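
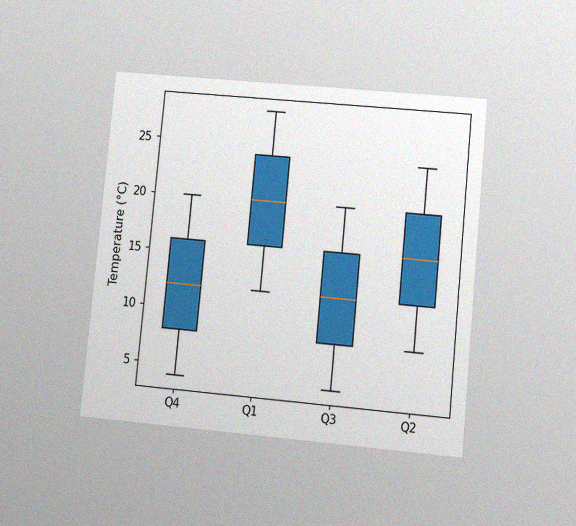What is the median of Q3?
12°C

The chart is tilted about 6° clockwise and viewed at a slight angle, with some photo noise. The median line in the Q3 box sits at 12°C.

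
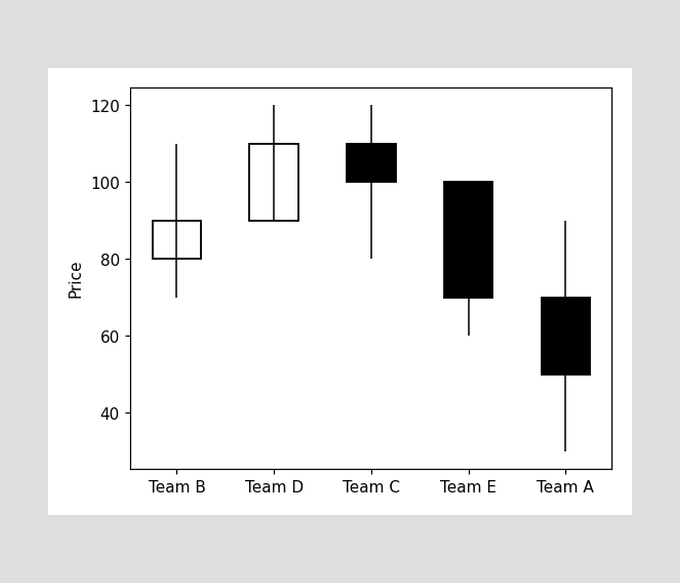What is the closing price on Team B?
The Team B candle closes at 90.

90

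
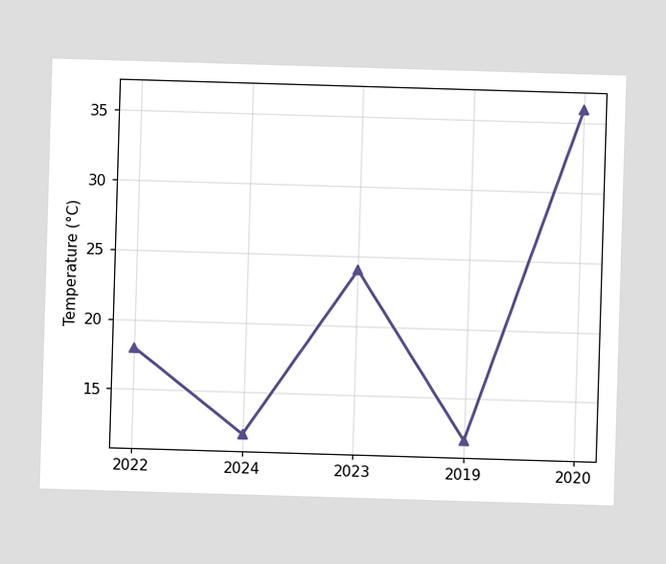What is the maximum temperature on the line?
36°C

The highest point is at 2020, and reading across to the y-axis gives 36°C.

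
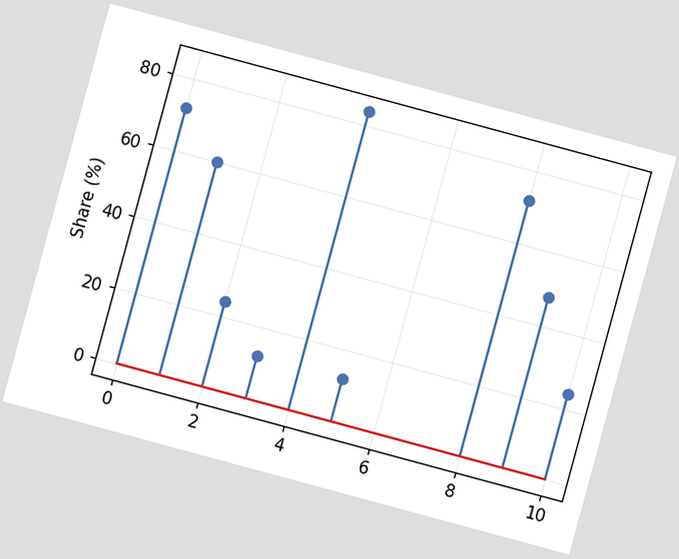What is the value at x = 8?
The chart is tilted about 15° clockwise. The stem at x=8 reaches 72%.

72%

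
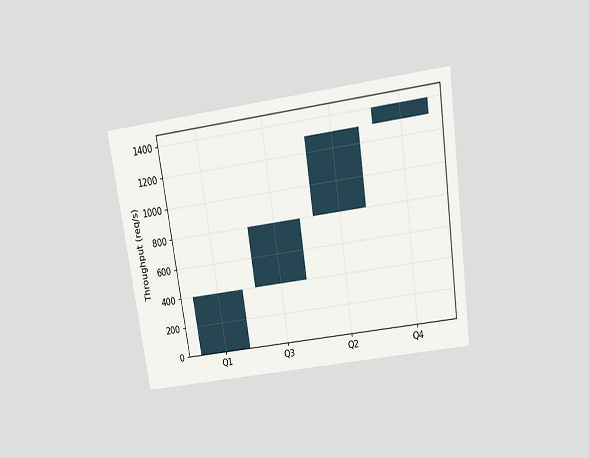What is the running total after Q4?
The chart is tilted about 8° counter-clockwise and viewed slightly from above. After Q4 the running total reaches 1400req/s.

1400req/s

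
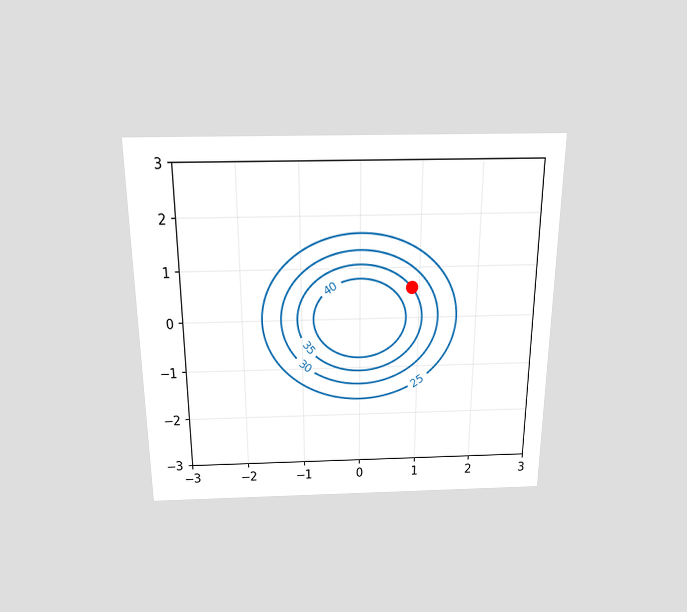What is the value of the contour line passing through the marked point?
35

The chart is viewed slightly from above. The marked point sits on the contour labelled 35.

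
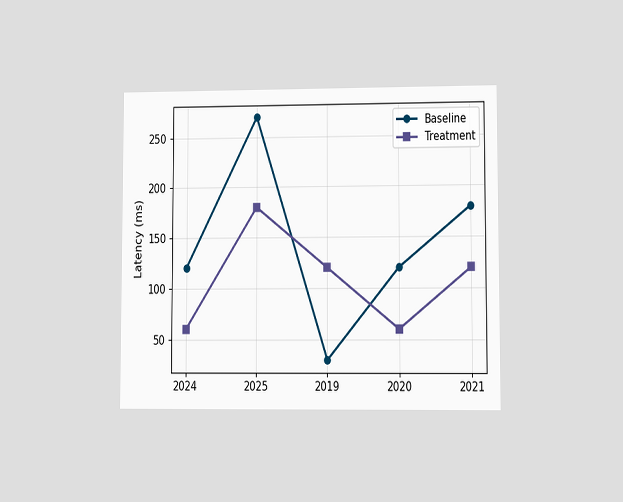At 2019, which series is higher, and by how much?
The chart is viewed at a slight angle. At 2019, Treatment sits above the other line by 90ms.

Treatment, by 90ms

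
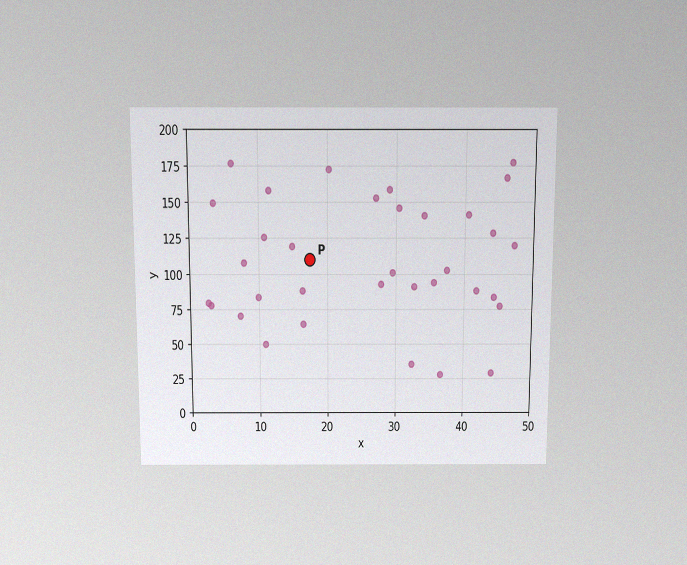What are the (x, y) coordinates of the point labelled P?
(17.5, 110)

The chart is viewed slightly from above, with some photo noise. Following the gridlines from P to each axis, P sits at (17.5, 110).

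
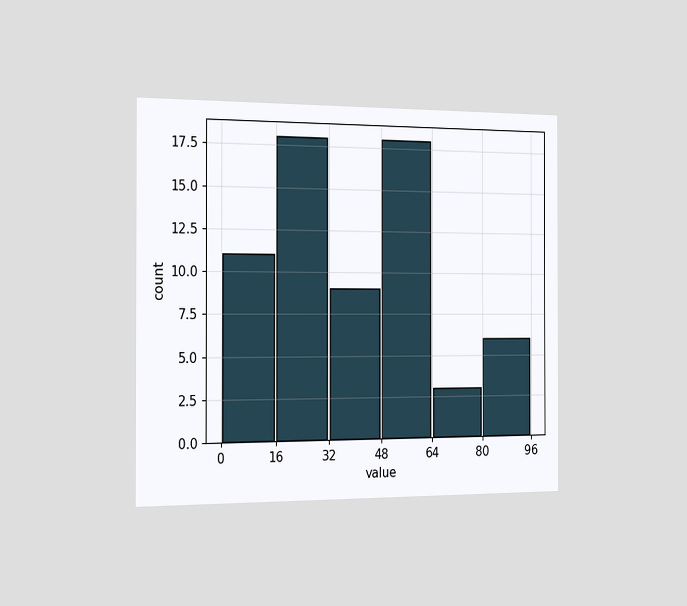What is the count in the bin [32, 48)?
9

The chart is viewed slightly from the left. The [32, 48) bin has height 9.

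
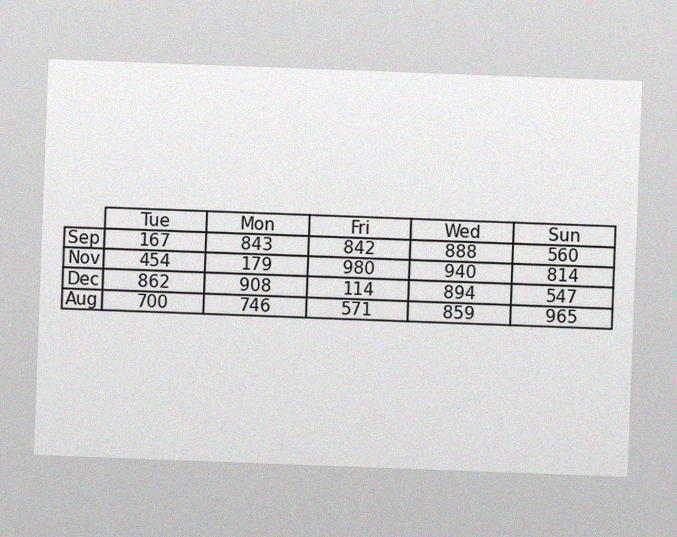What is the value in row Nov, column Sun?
The chart is tilted about 2° clockwise, with some photo noise. The (Nov, Sun) cell reads 814.

814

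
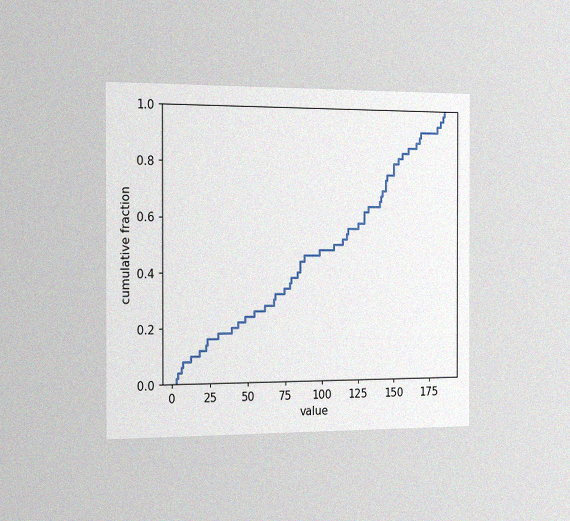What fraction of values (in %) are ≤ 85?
The chart is viewed slightly from the left, with some photo noise. At x=85 the ECDF step is at 44%.

44%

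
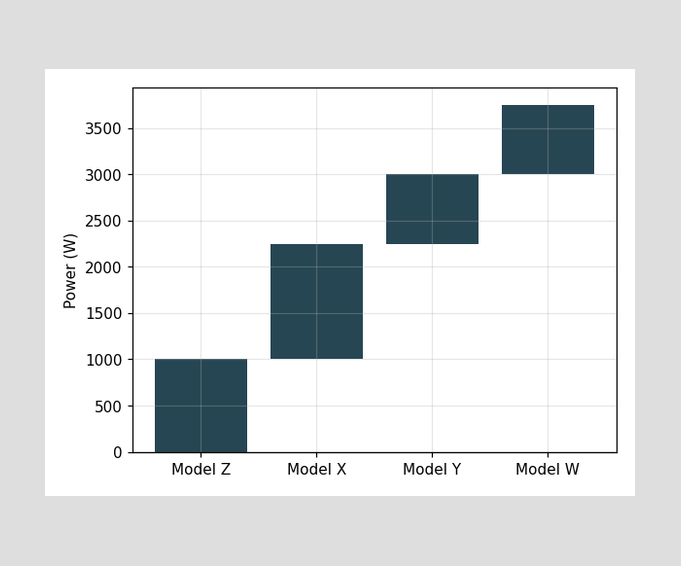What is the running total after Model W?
3750W

After Model W the running total reaches 3750W.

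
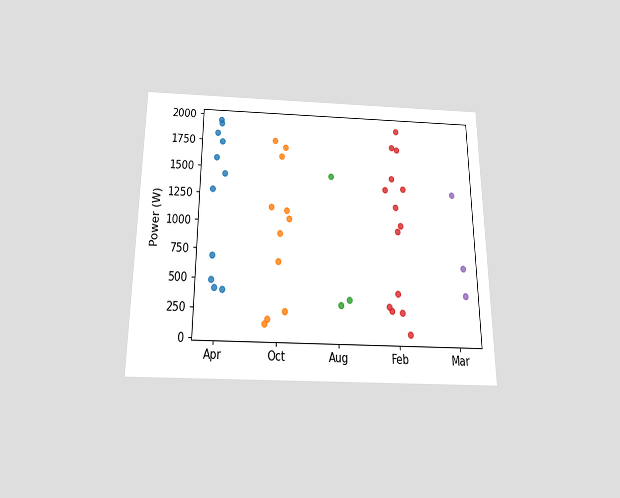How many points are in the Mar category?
The chart is viewed slightly from below. Counting the markers in the Mar column gives 3.

3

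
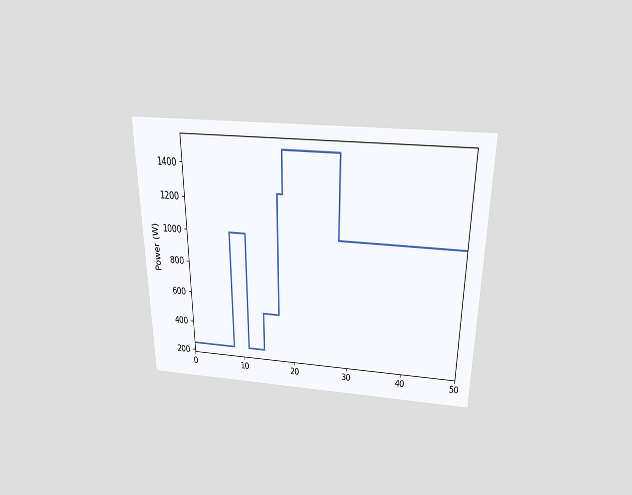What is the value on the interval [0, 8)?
250W

The chart is viewed slightly from above. On [0, 8) the step sits at 250W.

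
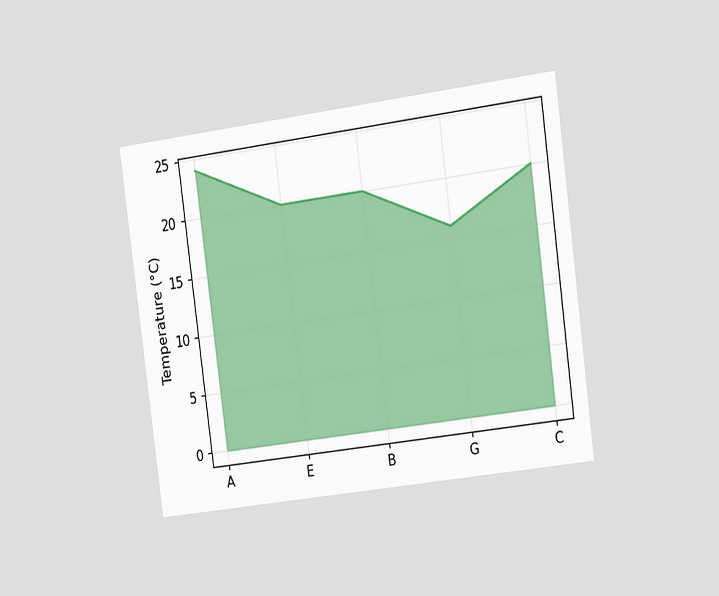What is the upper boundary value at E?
The chart is tilted about 8° counter-clockwise and viewed slightly from the right. At E the upper boundary is at 20°C.

20°C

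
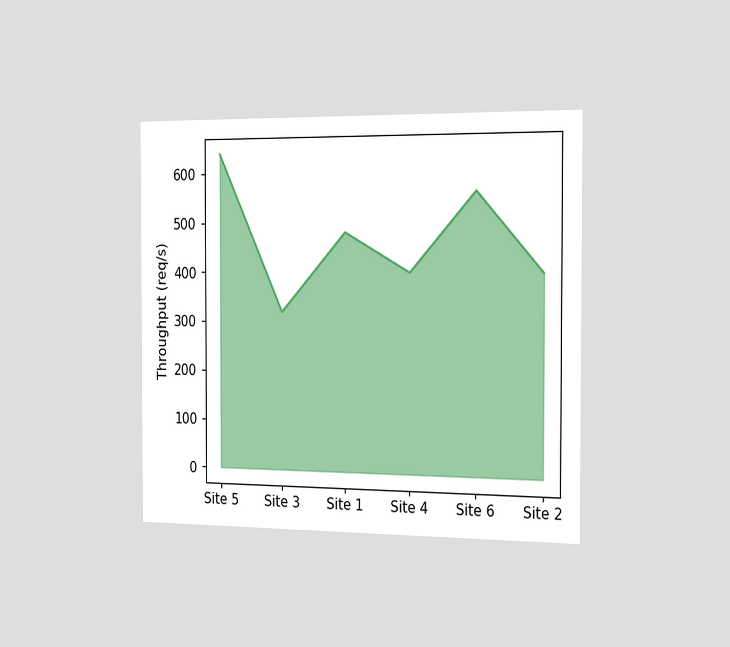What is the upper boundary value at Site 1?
480req/s

The chart is viewed slightly from the right. At Site 1 the upper boundary is at 480req/s.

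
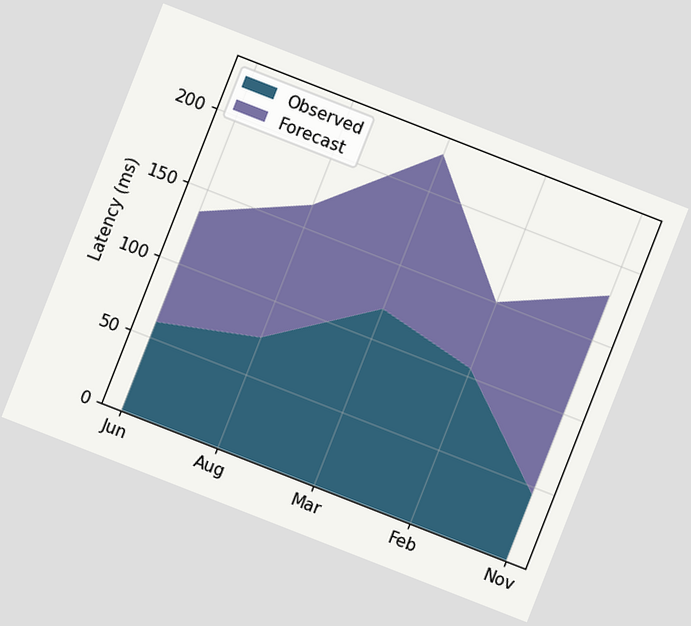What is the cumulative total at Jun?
135ms

The chart is tilted about 21° clockwise. The stacked total at Jun reaches 135ms.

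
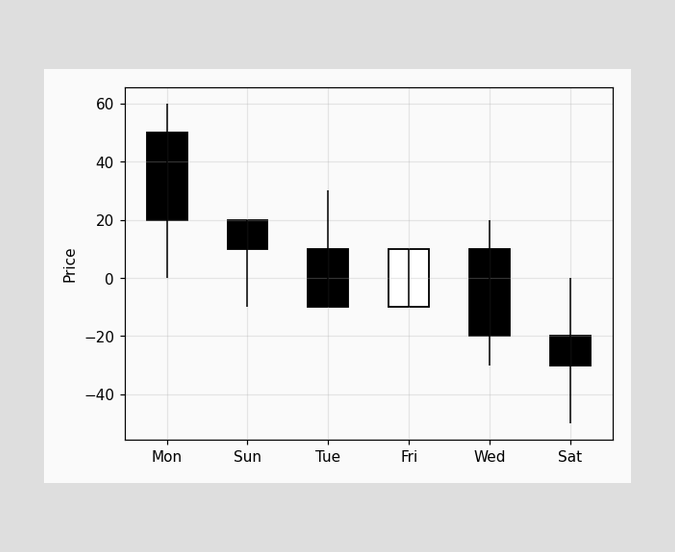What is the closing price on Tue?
-10

The Tue candle closes at -10.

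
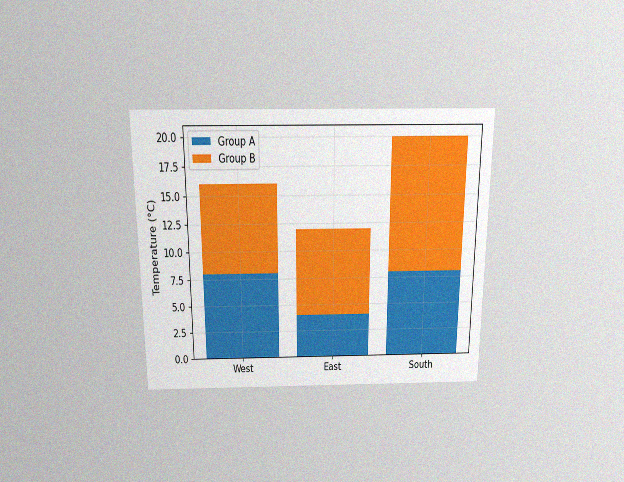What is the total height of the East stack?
12°C

The chart is viewed slightly from above, with some photo noise. The East stack's top reaches 12°C on the y-axis.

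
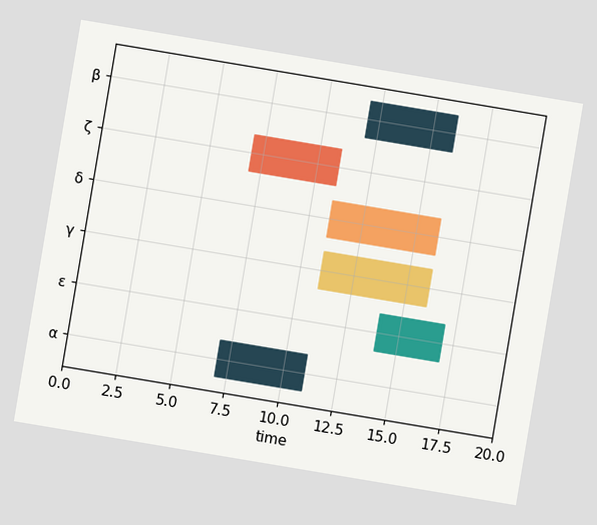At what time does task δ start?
11

The chart is tilted about 10° clockwise. The δ bar begins at t=11.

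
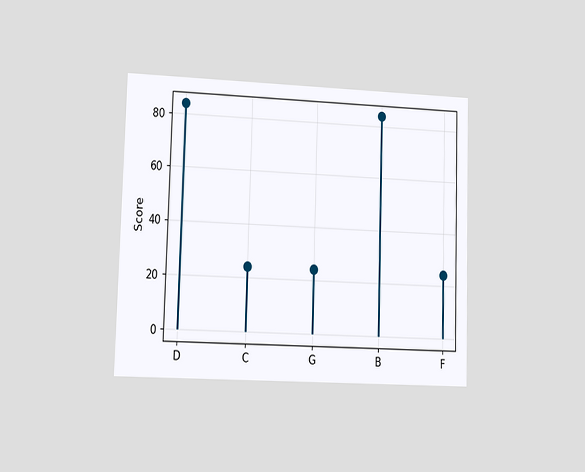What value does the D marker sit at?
84

The chart is viewed at a slight angle. The D marker sits at 84.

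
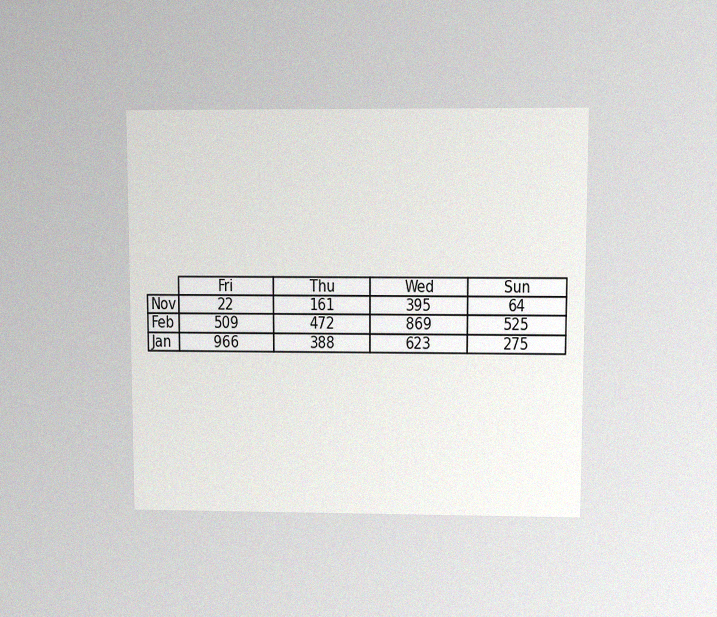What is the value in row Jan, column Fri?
The chart is viewed at a slight angle, with some photo noise. The (Jan, Fri) cell reads 966.

966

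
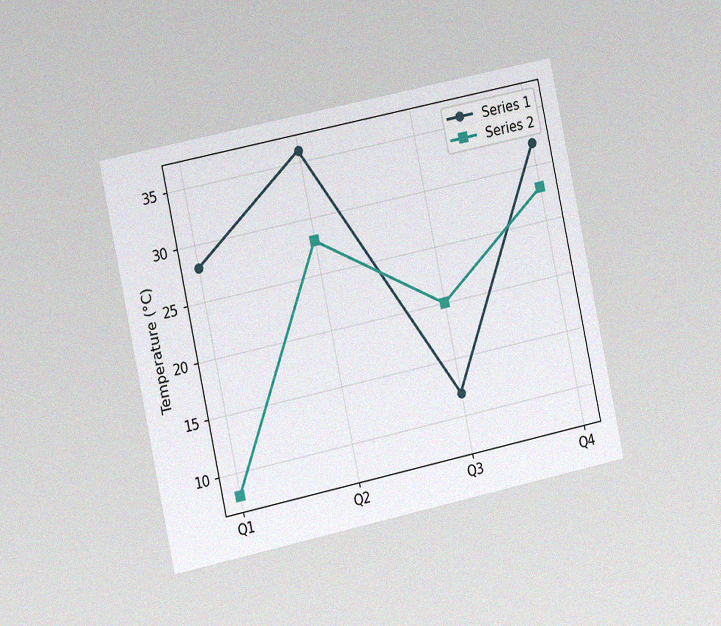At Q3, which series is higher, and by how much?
Series 2, by 8°C

The chart is tilted about 12° counter-clockwise and viewed slightly from the left, with some photo noise. At Q3, Series 2 sits above the other line by 8°C.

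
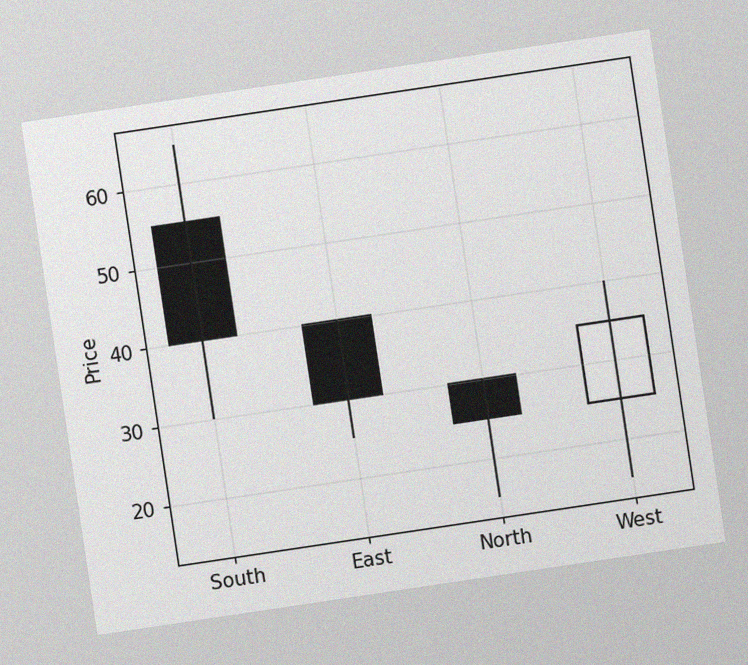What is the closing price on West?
The chart is tilted about 8° counter-clockwise, with some photo noise. The West candle closes at 35.

35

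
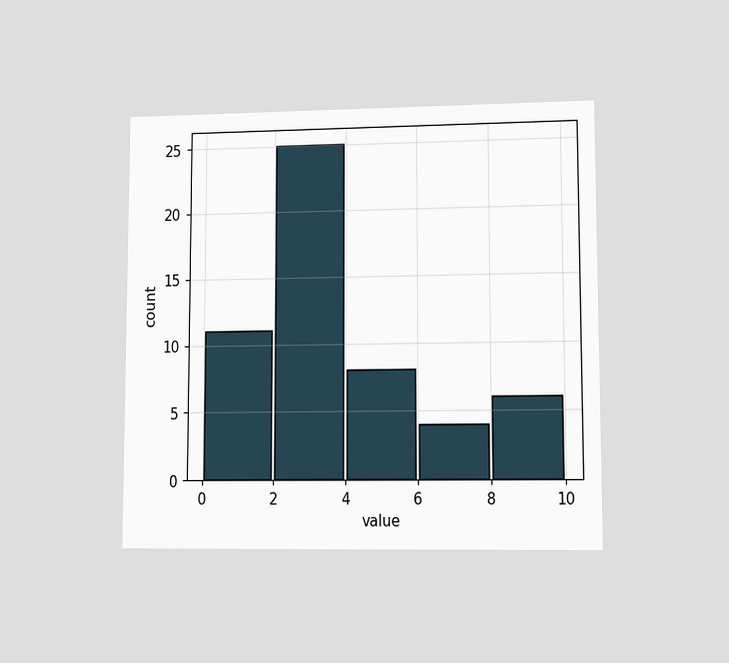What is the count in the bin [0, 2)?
The chart is viewed at a slight angle. The [0, 2) bin has height 11.

11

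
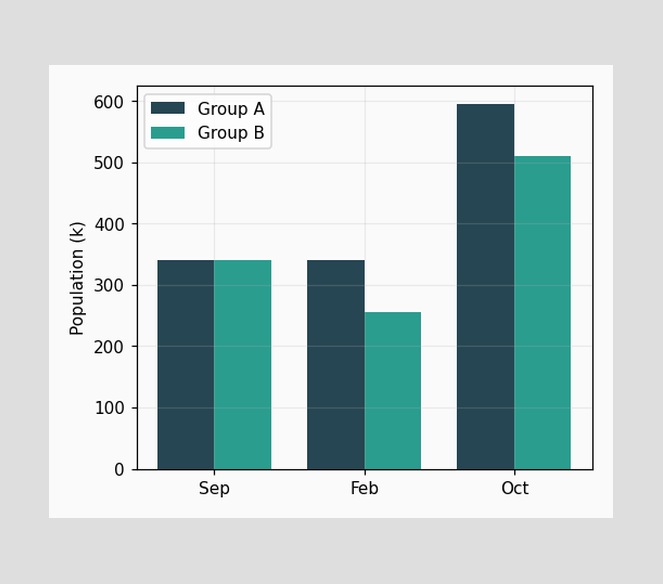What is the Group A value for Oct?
The Group A bar at Oct reaches 595k on the y-axis.

595k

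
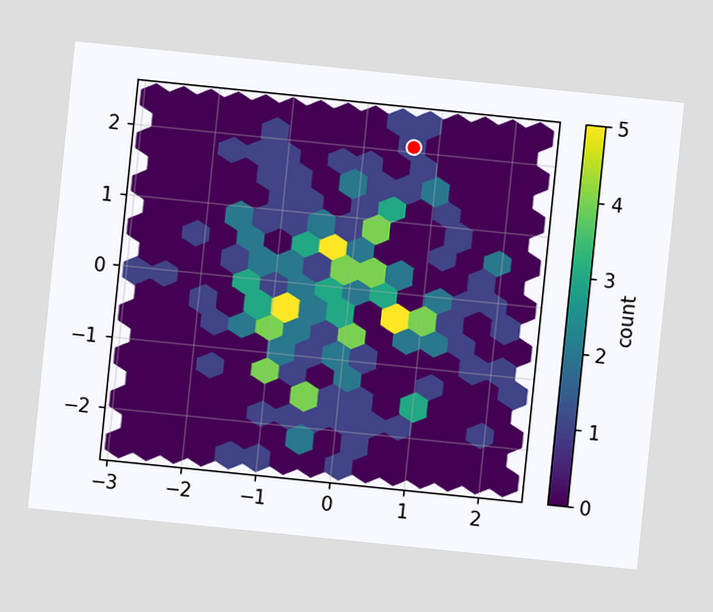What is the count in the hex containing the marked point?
1

The chart is tilted about 6° clockwise. The marked hex reads 1 on the colorbar.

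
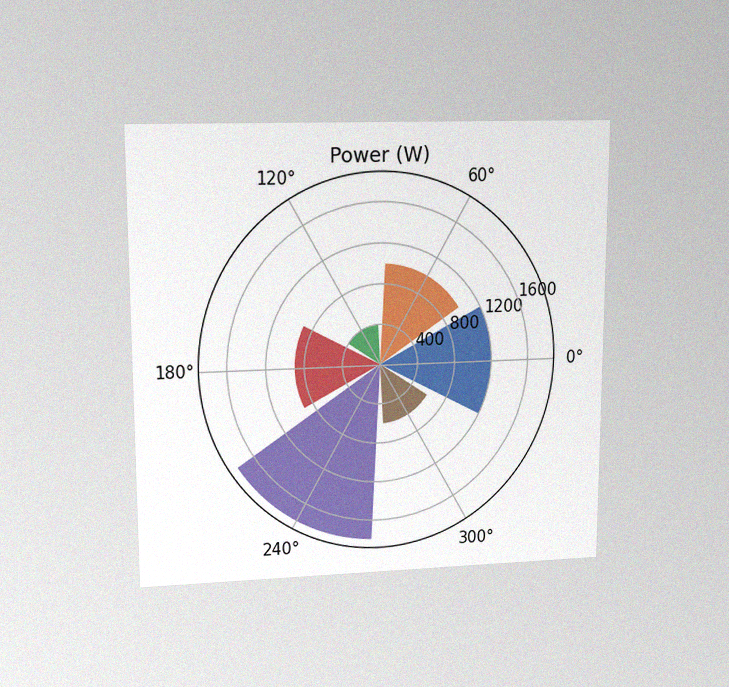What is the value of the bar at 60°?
The chart is viewed at a slight angle, with some photo noise. The bar at 60° reaches 1000W on the radial axis.

1000W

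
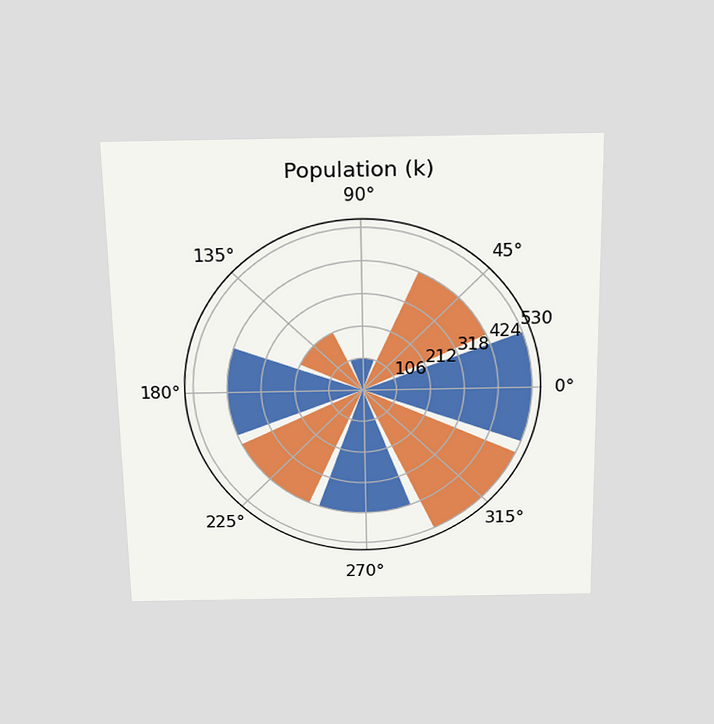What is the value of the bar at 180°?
The chart is viewed slightly from above. The bar at 180° reaches 424k on the radial axis.

424k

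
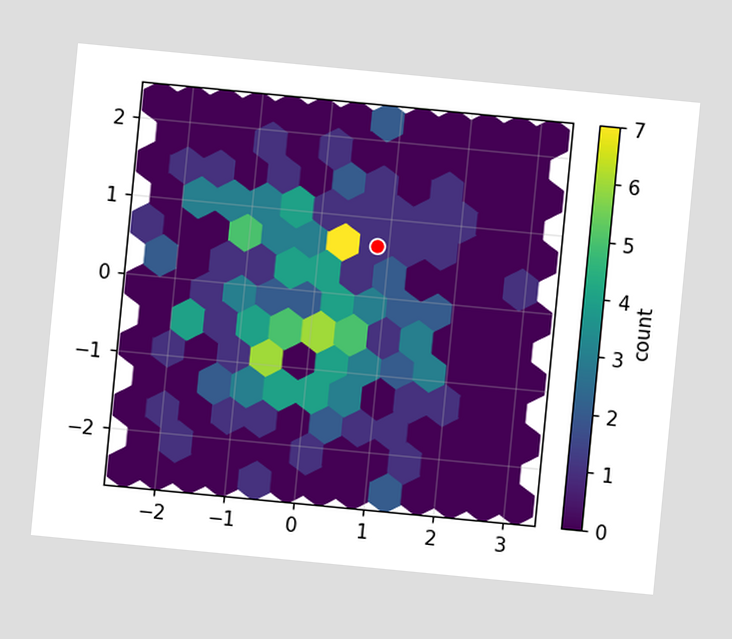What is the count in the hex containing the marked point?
The chart is tilted about 5° clockwise. The marked hex reads 1 on the colorbar.

1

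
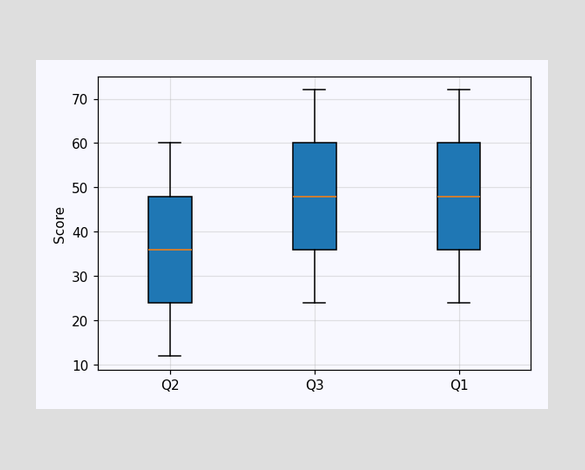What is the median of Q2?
The median line in the Q2 box sits at 36.

36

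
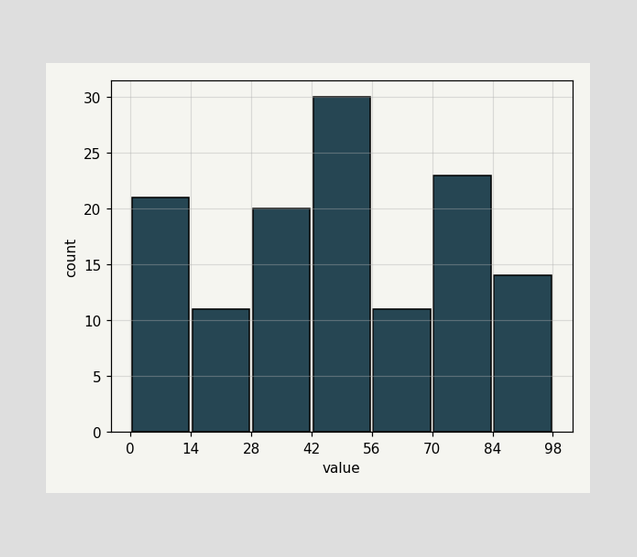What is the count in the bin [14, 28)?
11

The [14, 28) bin has height 11.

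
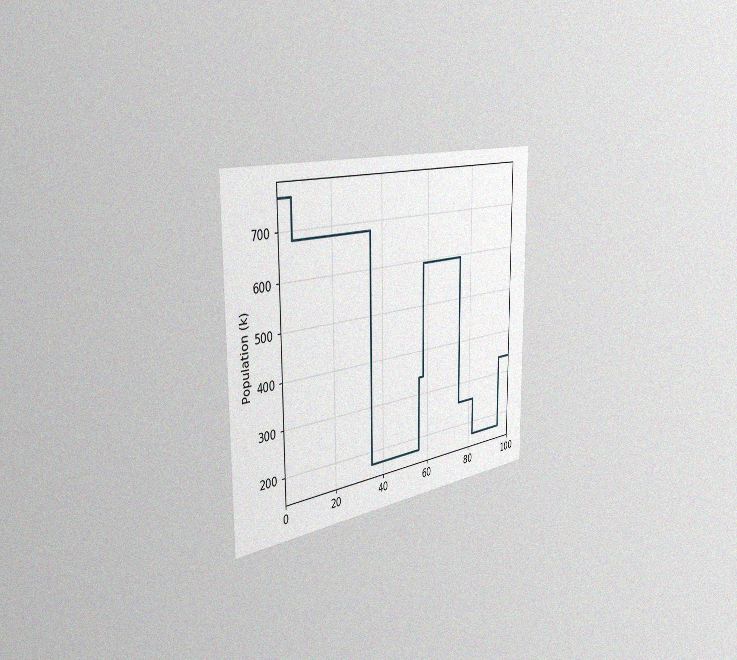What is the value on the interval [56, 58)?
340k

The chart is viewed slightly from the left, with some photo noise. On [56, 58) the step sits at 340k.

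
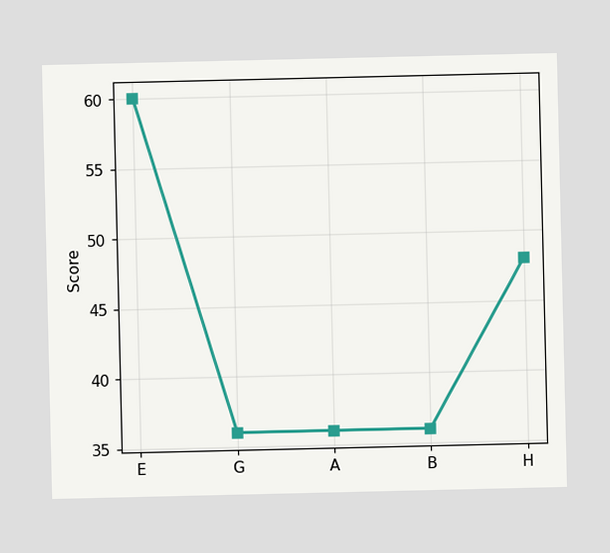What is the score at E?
At E, the line is at 60.

60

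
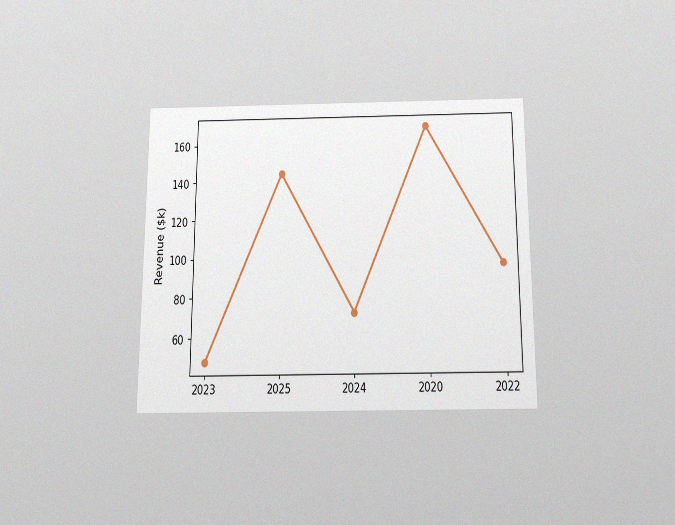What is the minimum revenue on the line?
$48k

The chart is viewed slightly from below, with some photo noise. The lowest point is at 2023, and reading across to the y-axis gives $48k.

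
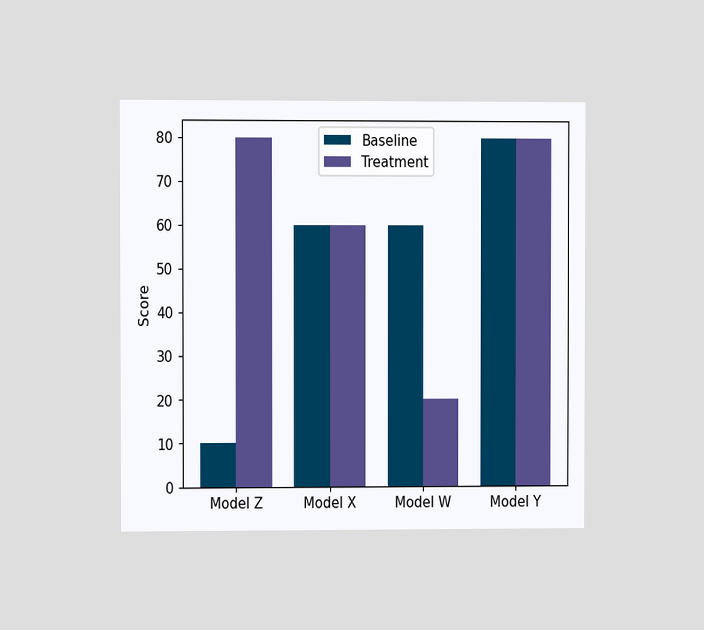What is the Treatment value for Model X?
60

The chart is viewed at a slight angle. The Treatment bar at Model X reaches 60 on the y-axis.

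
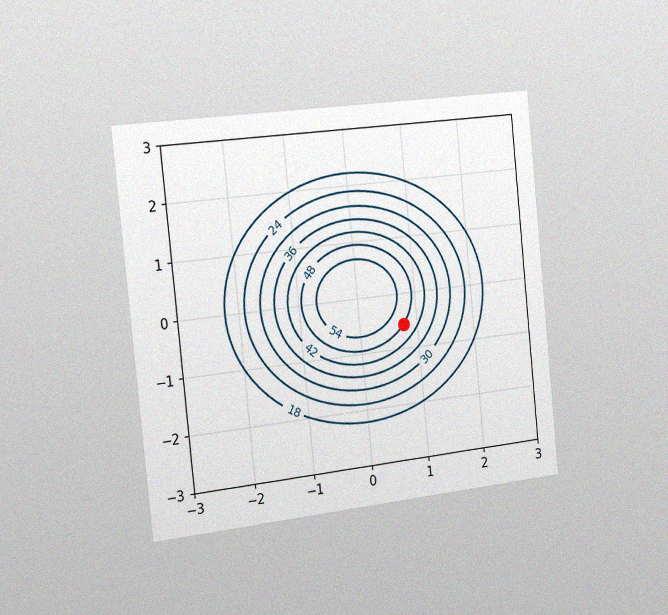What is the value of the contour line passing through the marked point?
The chart is tilted about 6° counter-clockwise and viewed slightly from the left, with some photo noise. The marked point sits on the contour labelled 48.

48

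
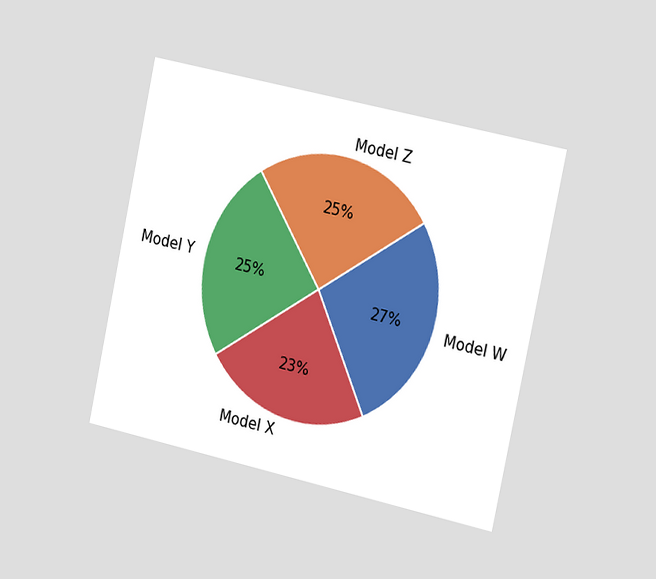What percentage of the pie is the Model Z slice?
25%

The chart is tilted about 12° clockwise and viewed slightly from the right. The Model Z slice takes up 25% of the pie.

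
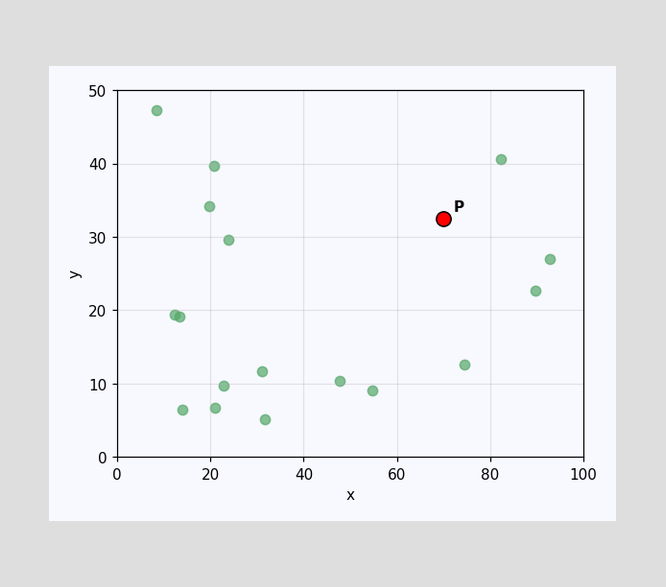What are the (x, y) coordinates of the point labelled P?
(70, 32.5)

Following the gridlines from P to each axis, P sits at (70, 32.5).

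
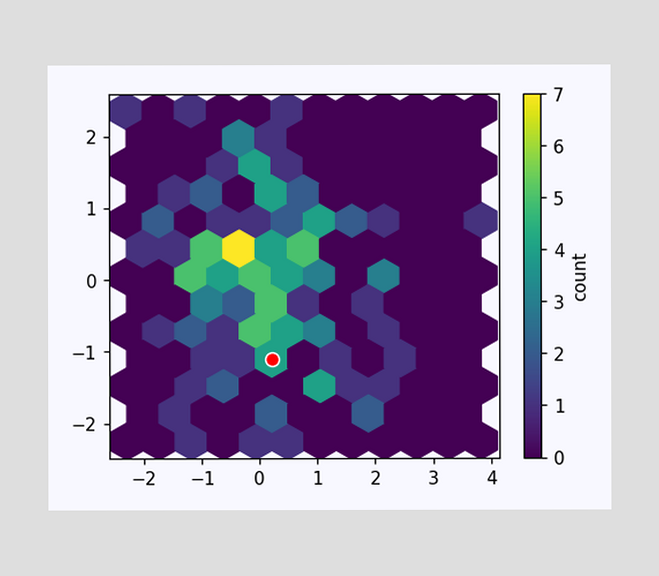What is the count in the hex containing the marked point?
4

The marked hex reads 4 on the colorbar.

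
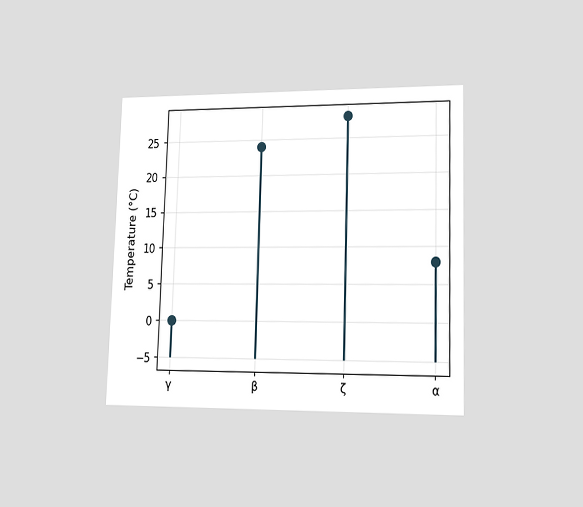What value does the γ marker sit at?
0°C

The chart is viewed slightly from the right. The γ marker sits at 0°C.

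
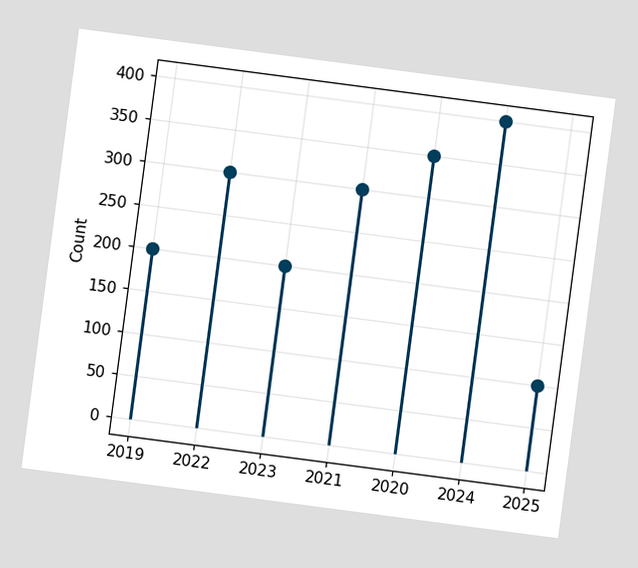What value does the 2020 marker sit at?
350

The chart is tilted about 7° clockwise. The 2020 marker sits at 350.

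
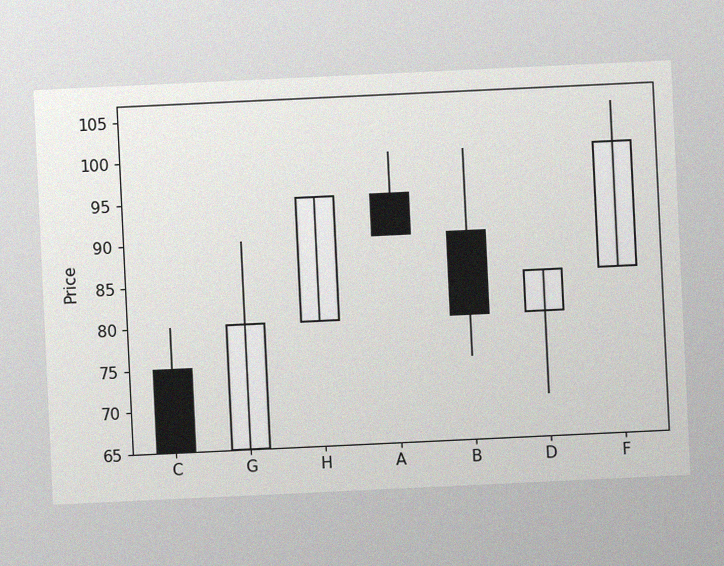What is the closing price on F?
100

The chart is tilted about 3° counter-clockwise, with some photo noise. The F candle closes at 100.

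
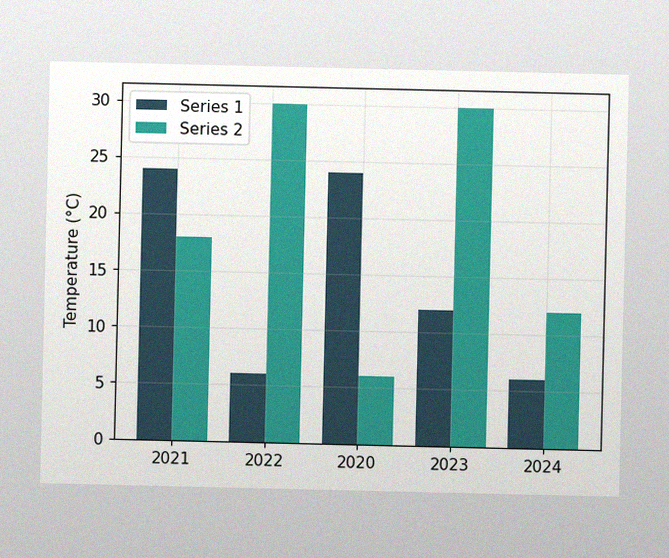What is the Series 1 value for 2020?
24°C

The image has some photo noise and uneven lighting. The Series 1 bar at 2020 reaches 24°C on the y-axis.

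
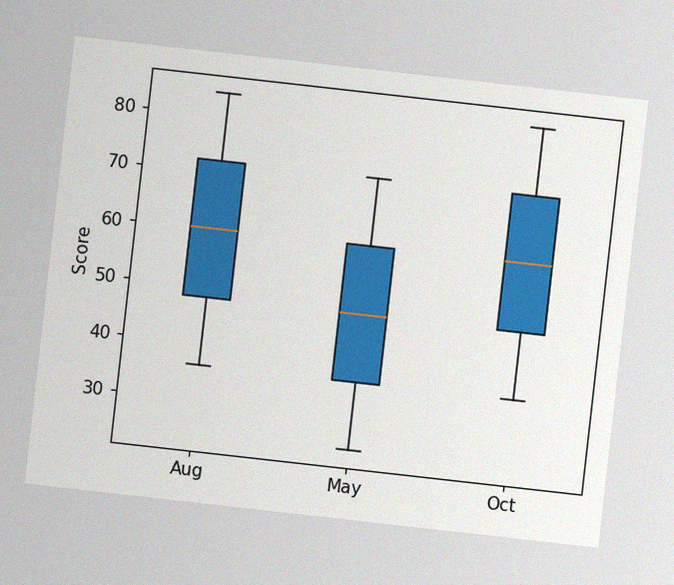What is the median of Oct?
60

The chart is tilted about 6° clockwise, with some photo noise. The median line in the Oct box sits at 60.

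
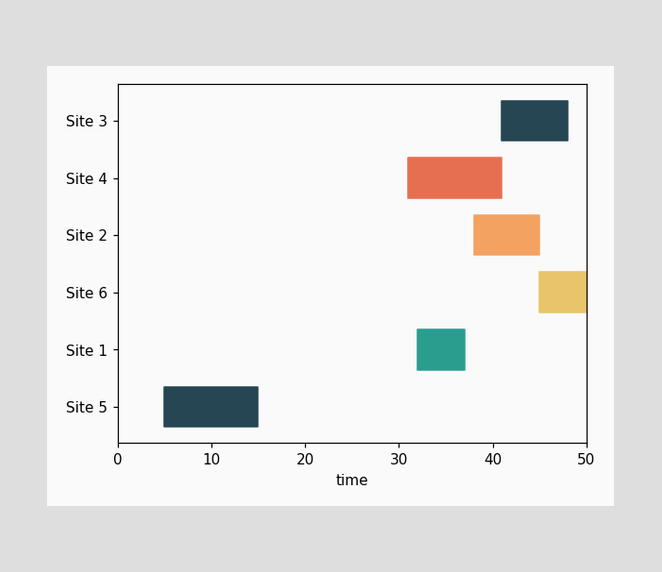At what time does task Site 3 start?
The Site 3 bar begins at t=41.

41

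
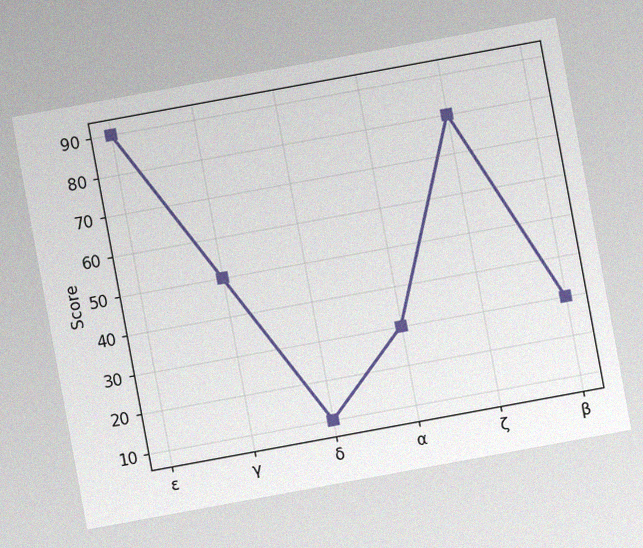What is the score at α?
30

The chart is tilted about 10° counter-clockwise, with some photo noise. At α, the line is at 30.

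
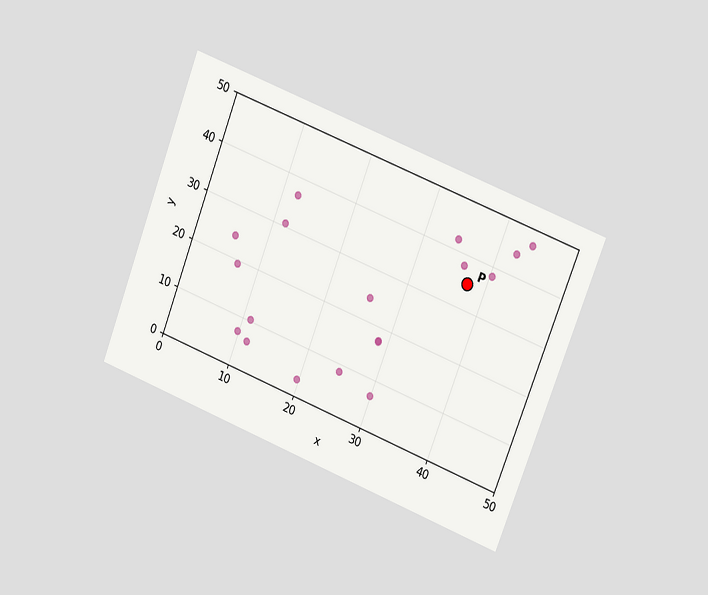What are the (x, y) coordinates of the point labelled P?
The chart is tilted about 21° clockwise and viewed at a slight angle. Following the gridlines from P to each axis, P sits at (37.5, 35).

(37.5, 35)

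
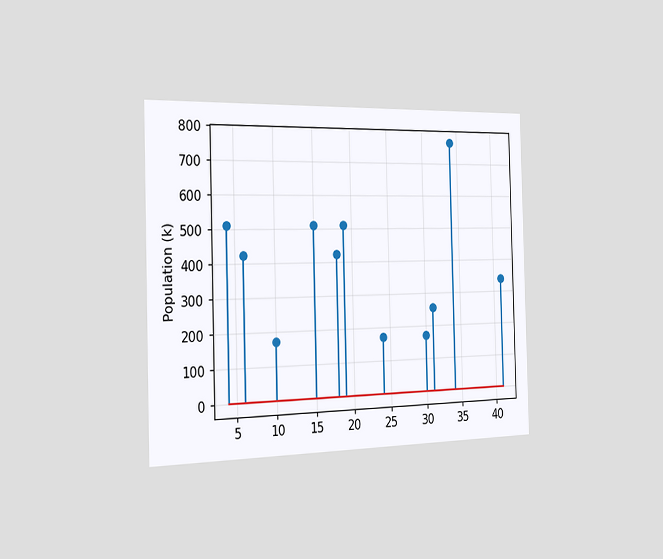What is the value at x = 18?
425k

The chart is viewed slightly from the left. The stem at x=18 reaches 425k.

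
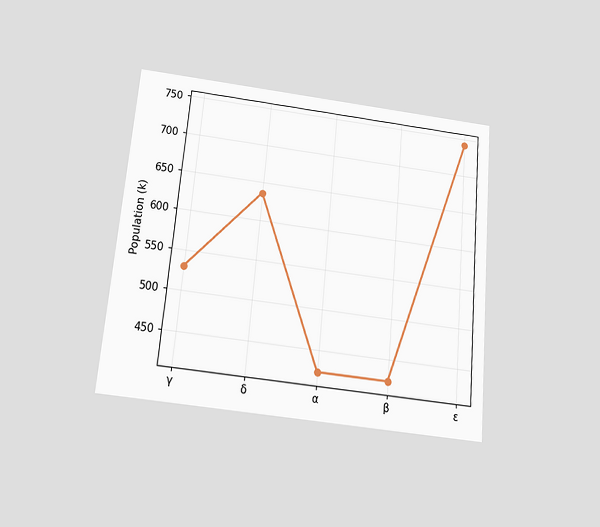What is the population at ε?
The chart is tilted about 5° clockwise and viewed slightly from below. At ε, the line is at 742k.

742k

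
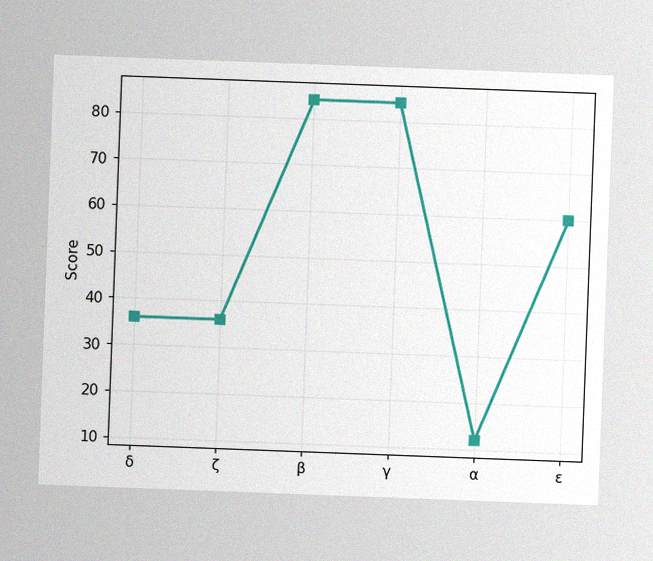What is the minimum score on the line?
12

The chart is tilted about 2° clockwise, with some photo noise. The lowest point is at α, and reading across to the y-axis gives 12.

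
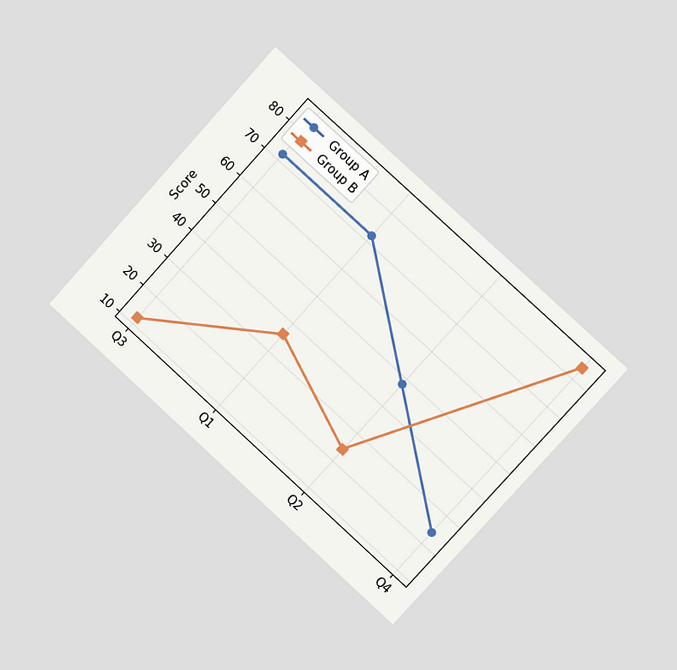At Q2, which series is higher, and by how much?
The chart is tilted about 42° clockwise and viewed slightly from the right. At Q2, Group A sits above the other line by 24.

Group A, by 24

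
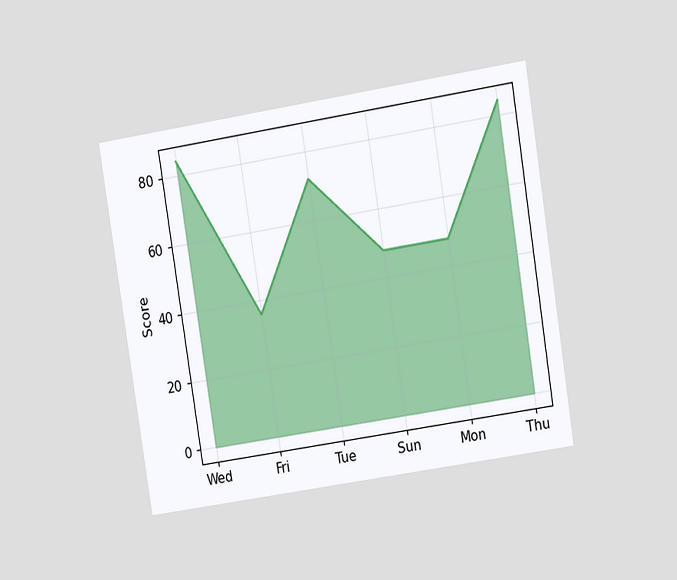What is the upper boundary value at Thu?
84

The chart is tilted about 9° counter-clockwise and viewed at a slight angle. At Thu the upper boundary is at 84.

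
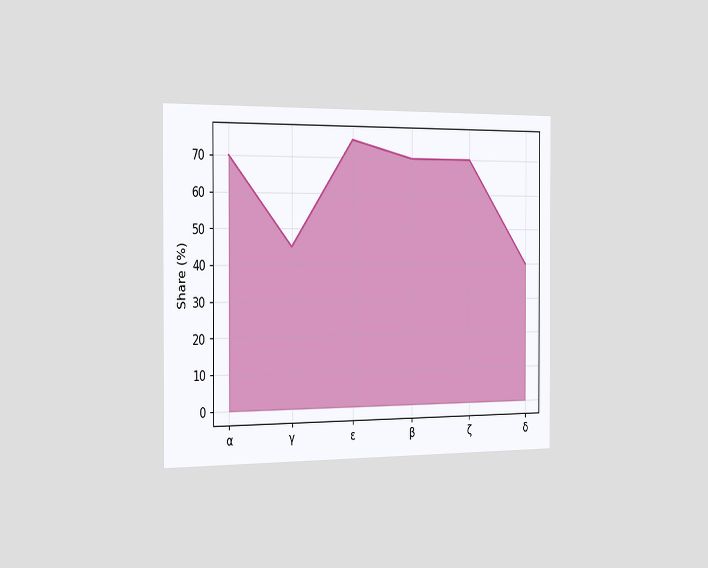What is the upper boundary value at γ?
45%

The chart is viewed slightly from the left. At γ the upper boundary is at 45%.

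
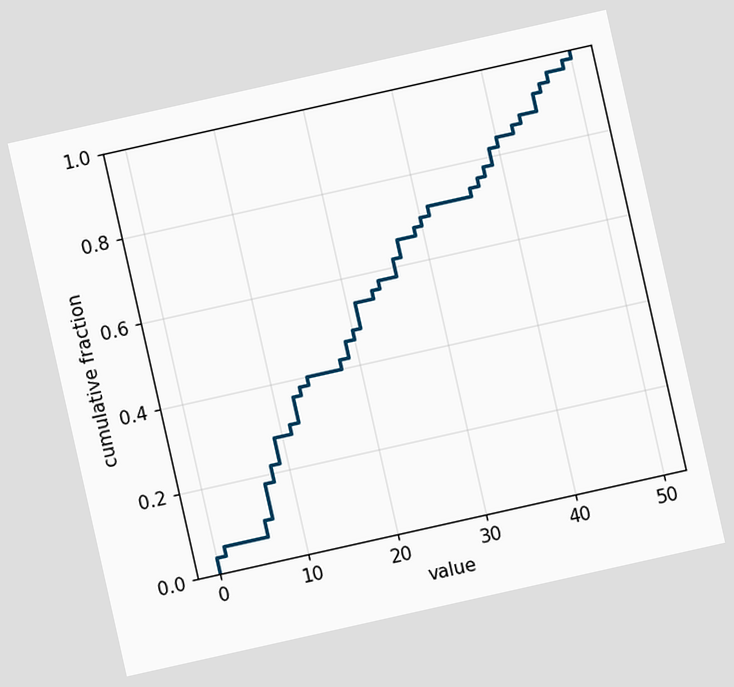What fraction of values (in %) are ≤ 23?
56%

The chart is tilted about 13° counter-clockwise. At x=23 the ECDF step is at 56%.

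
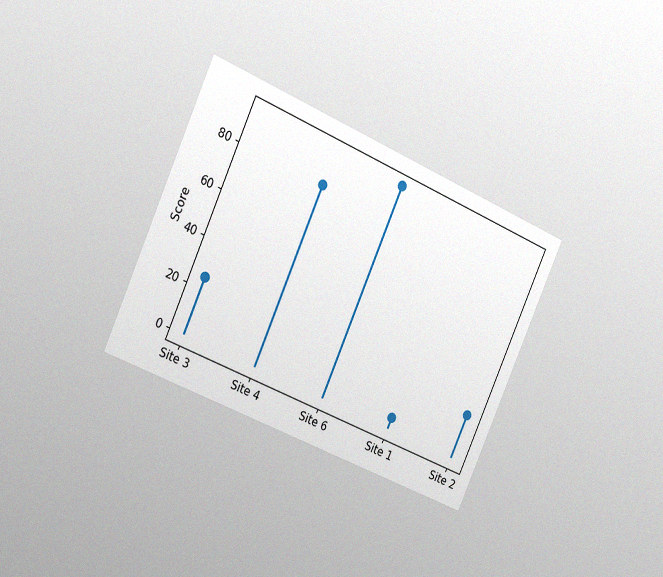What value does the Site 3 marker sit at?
25

The chart is tilted about 24° clockwise and viewed slightly from the left, with some photo noise. The Site 3 marker sits at 25.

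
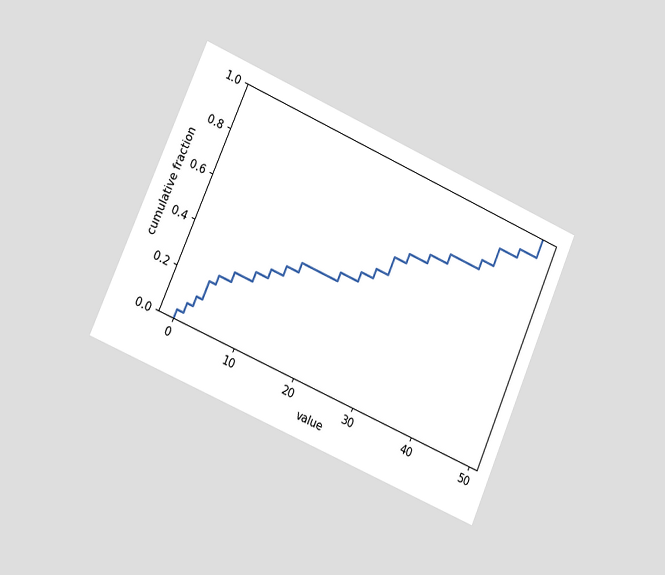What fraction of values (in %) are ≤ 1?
The chart is tilted about 24° clockwise and viewed slightly from the left. At x=1 the ECDF step is at 8%.

8%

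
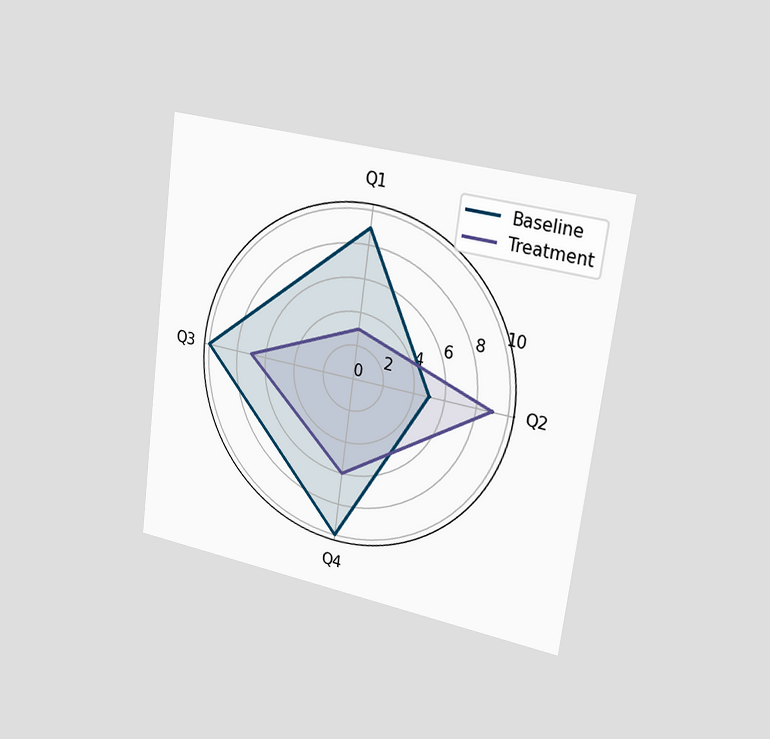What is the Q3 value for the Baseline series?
10

The chart is tilted about 7° clockwise and viewed slightly from the right. On the Q3 axis, Baseline reaches 10.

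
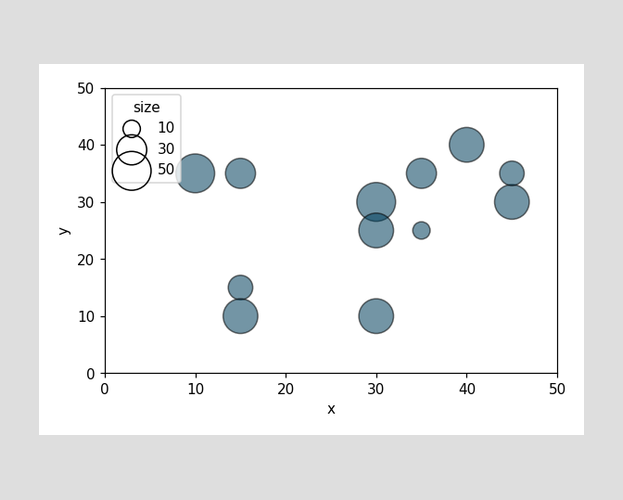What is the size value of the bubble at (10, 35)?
Matching the bubble at (10, 35) against the size legend gives 50.

50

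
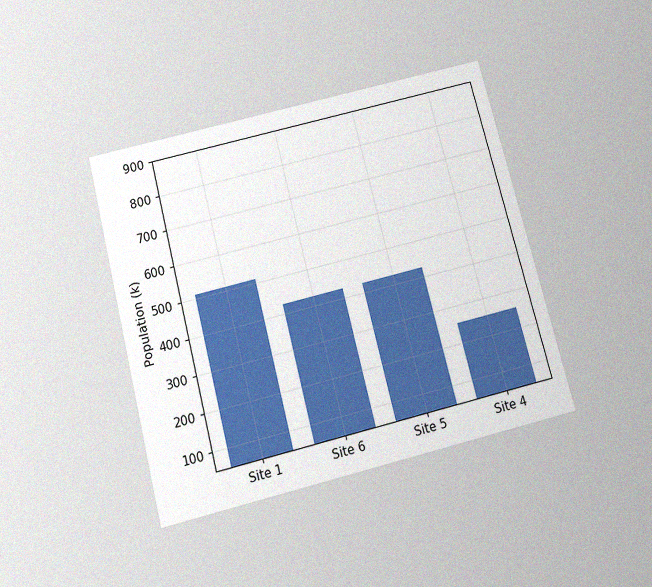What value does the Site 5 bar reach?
The chart is tilted about 14° counter-clockwise and viewed slightly from below, with some photo noise. Reading along the chart's y-axis, the Site 5 bar reaches 425k.

425k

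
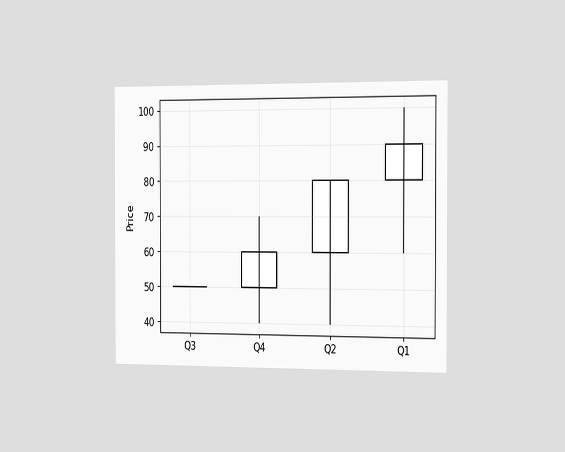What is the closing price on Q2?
The chart is viewed slightly from the right. The Q2 candle closes at 80.

80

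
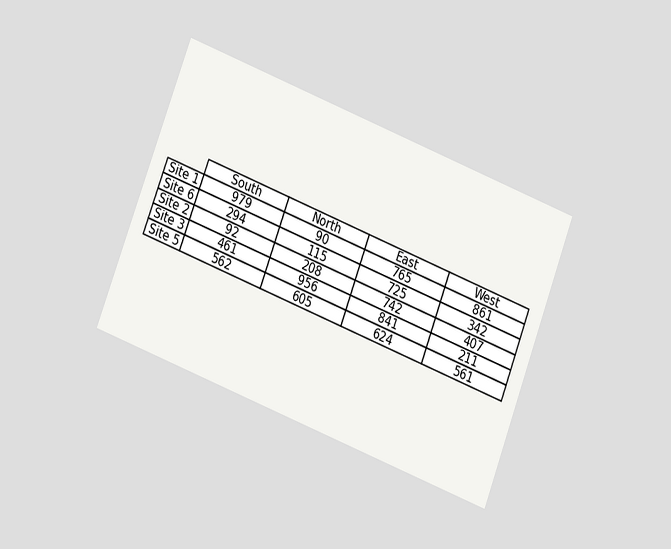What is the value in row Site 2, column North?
208

The chart is tilted about 21° clockwise and viewed at a slight angle. The (Site 2, North) cell reads 208.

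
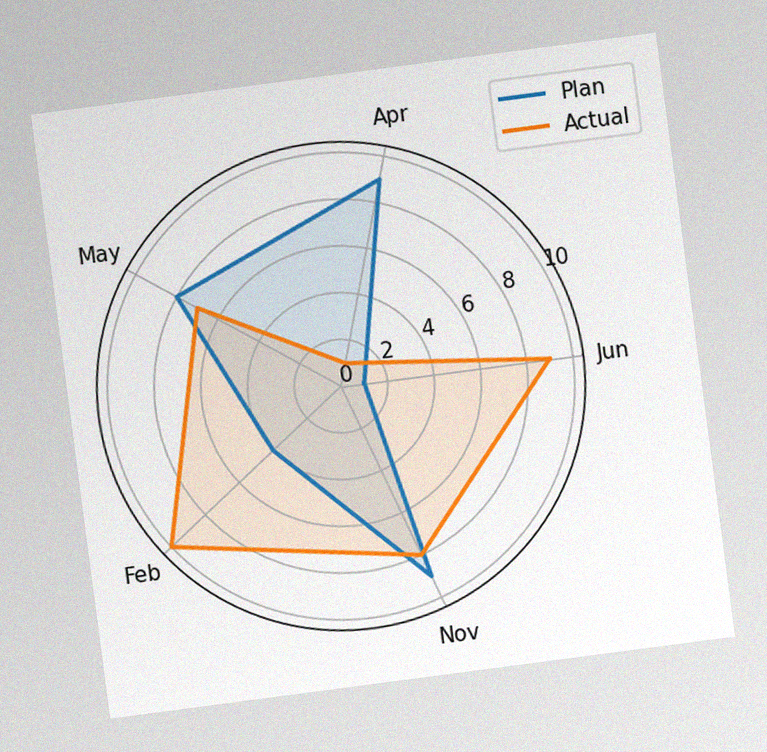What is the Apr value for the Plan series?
9

The chart is tilted about 7° counter-clockwise, with some photo noise. On the Apr axis, Plan reaches 9.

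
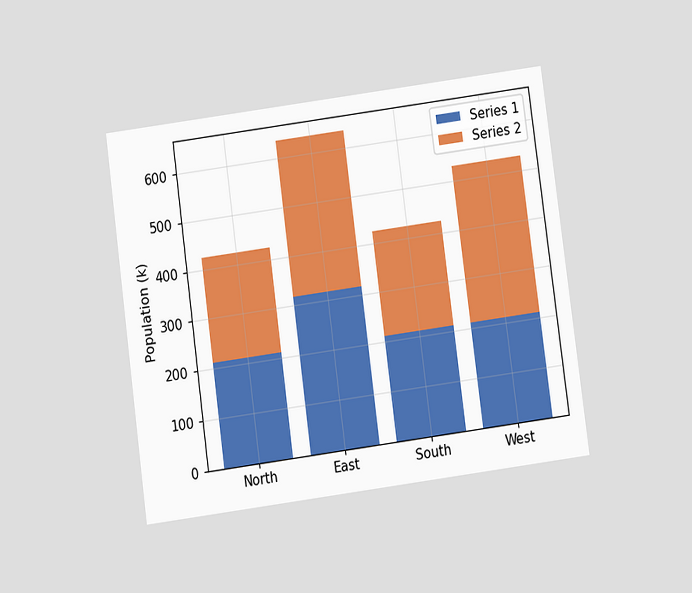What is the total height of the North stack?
424k

The chart is tilted about 8° counter-clockwise and viewed slightly from below. The North stack's top reaches 424k on the y-axis.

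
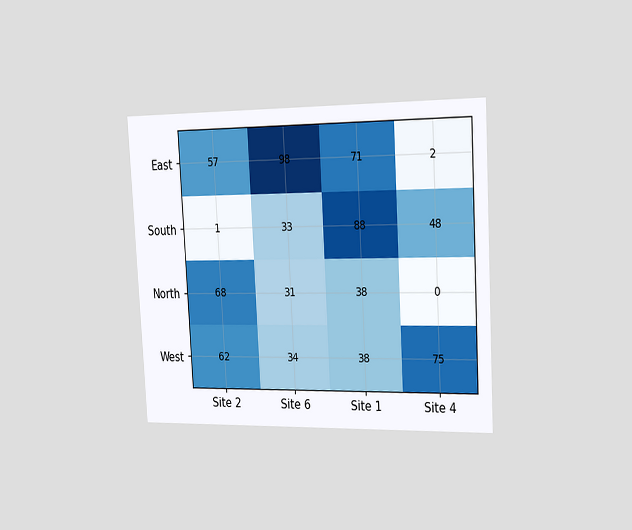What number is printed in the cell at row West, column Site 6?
34

The chart is tilted about 3° counter-clockwise and viewed slightly from the right. The (West, Site 6) cell reads 34.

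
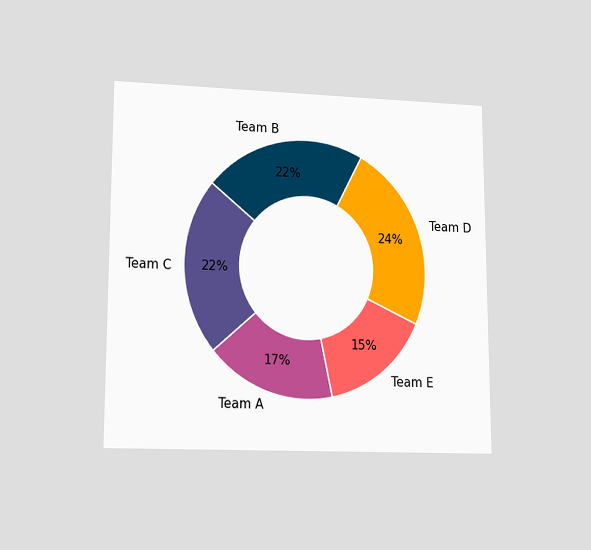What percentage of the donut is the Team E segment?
The chart is viewed at a slight angle. The Team E segment takes up 15% of the ring.

15%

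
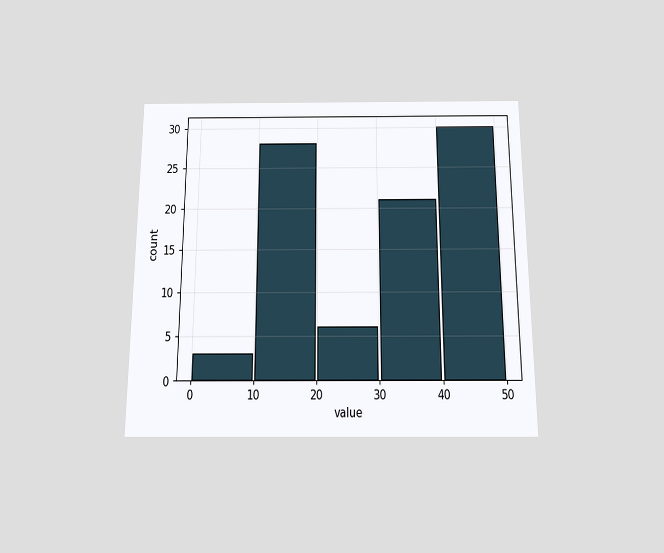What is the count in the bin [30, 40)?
21

The chart is viewed slightly from below. The [30, 40) bin has height 21.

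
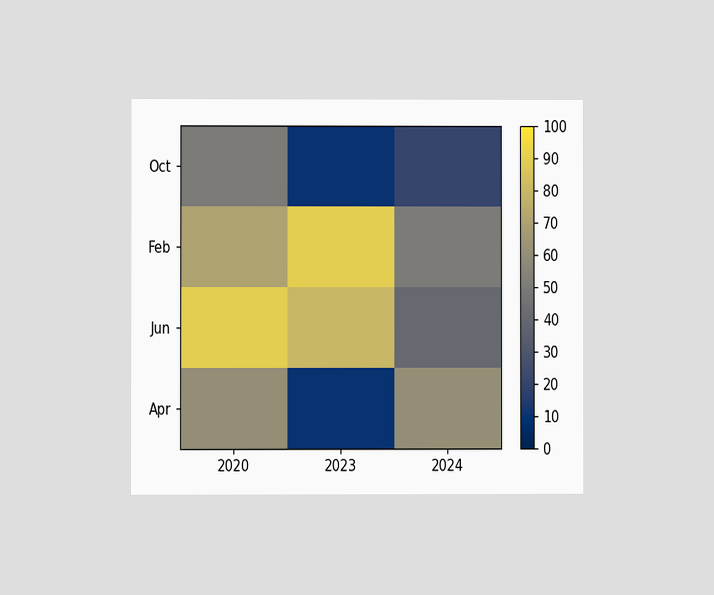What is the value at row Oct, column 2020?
The chart is viewed at a slight angle. Matching cell (Oct, 2020) against the colorbar gives 50.

50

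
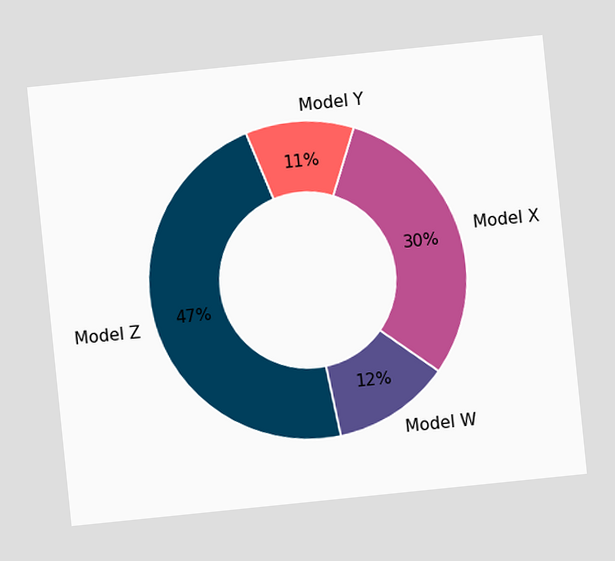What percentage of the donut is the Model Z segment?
47%

The chart is tilted about 6° counter-clockwise. The Model Z segment takes up 47% of the ring.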